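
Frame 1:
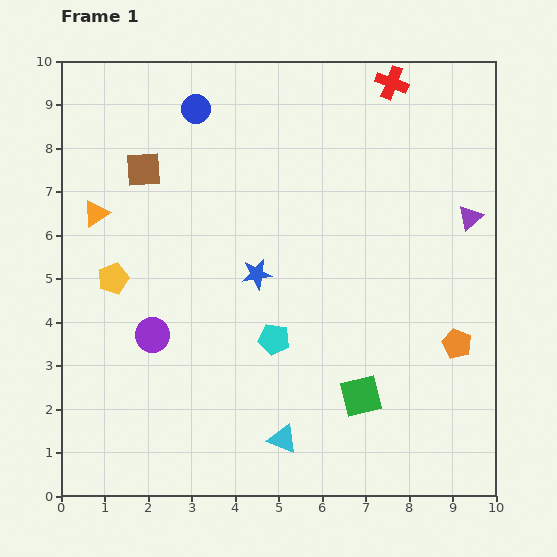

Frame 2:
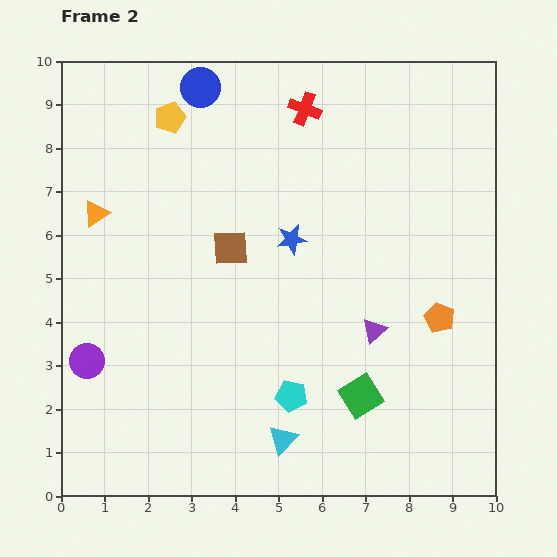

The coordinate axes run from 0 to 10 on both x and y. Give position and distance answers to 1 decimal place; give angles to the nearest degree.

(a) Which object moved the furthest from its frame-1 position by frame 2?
the yellow pentagon

(moved 3.9; next 3.4)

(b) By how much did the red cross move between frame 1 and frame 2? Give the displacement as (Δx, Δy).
(-2.0, -0.6)

The red cross was at (7.6, 9.5) in frame 1 and (5.6, 8.9) in frame 2.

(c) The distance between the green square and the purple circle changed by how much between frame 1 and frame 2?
+1.4

Distance in frame 1: 5.0. Distance in frame 2: 6.4.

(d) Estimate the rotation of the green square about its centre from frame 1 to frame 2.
19° counter-clockwise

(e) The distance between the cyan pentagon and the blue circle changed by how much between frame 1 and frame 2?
+1.8

Distance in frame 1: 5.6. Distance in frame 2: 7.4.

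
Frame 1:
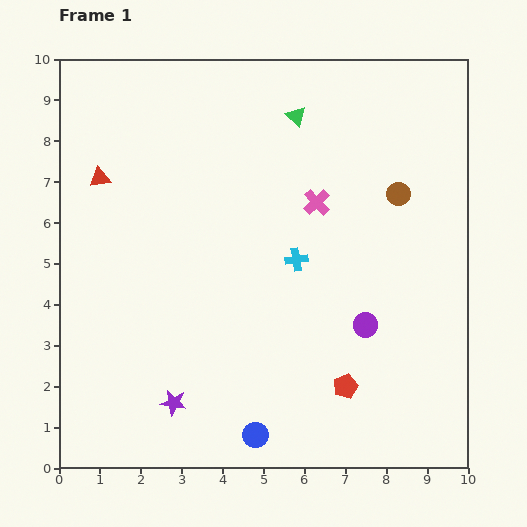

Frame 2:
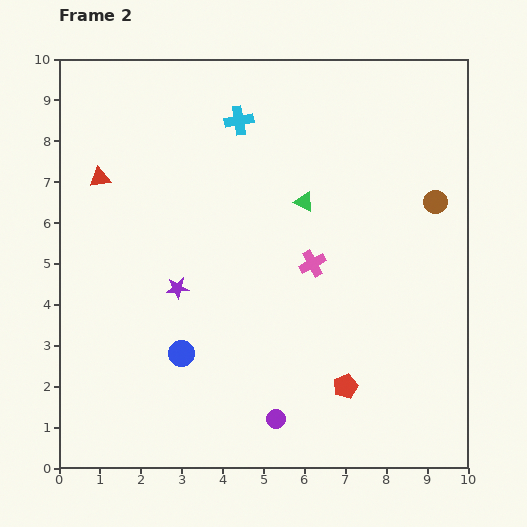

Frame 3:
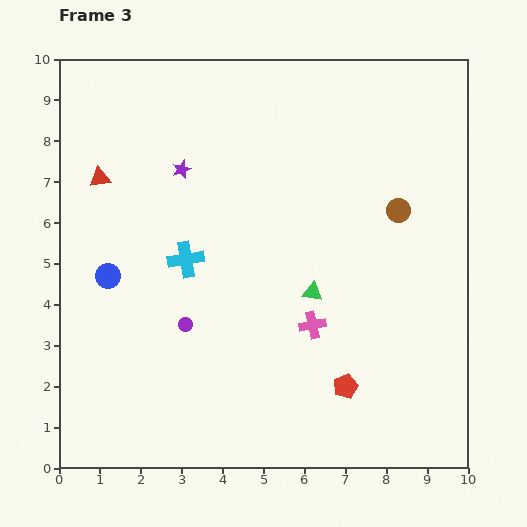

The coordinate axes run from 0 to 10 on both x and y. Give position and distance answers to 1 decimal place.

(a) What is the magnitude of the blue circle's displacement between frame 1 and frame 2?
2.7

The blue circle moved from (4.8, 0.8) to (3.0, 2.8), a distance of √(1.8² + 2.0²) ≈ 2.7.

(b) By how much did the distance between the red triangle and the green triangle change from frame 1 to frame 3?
+0.9

Distance in frame 1: 5.0. Distance in frame 3: 5.9.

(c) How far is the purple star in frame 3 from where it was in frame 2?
2.9

The purple star moved from (2.9, 4.4) to (3.0, 7.3), a distance of √(0.1² + 2.9²) ≈ 2.9.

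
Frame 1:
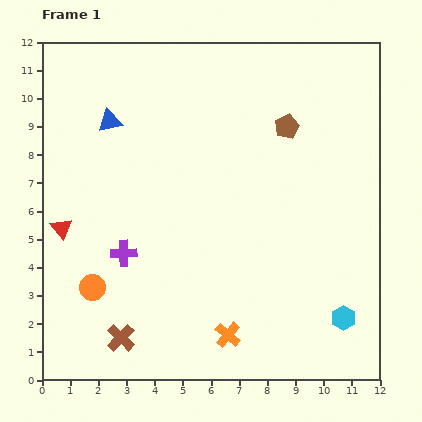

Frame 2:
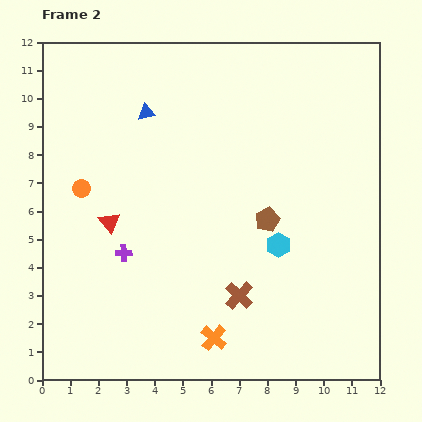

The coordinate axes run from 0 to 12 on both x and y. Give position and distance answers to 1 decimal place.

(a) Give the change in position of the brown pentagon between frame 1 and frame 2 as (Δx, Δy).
(-0.7, -3.3)

The brown pentagon was at (8.7, 9.0) in frame 1 and (8.0, 5.7) in frame 2.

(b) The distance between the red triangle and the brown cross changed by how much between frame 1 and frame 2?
+0.9

Distance in frame 1: 4.4. Distance in frame 2: 5.3.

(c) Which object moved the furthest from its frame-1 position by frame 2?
the brown cross

(moved 4.5; next 3.5)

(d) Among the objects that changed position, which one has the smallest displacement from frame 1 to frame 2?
the orange cross

(moved 0.5)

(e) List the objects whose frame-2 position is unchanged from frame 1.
the purple cross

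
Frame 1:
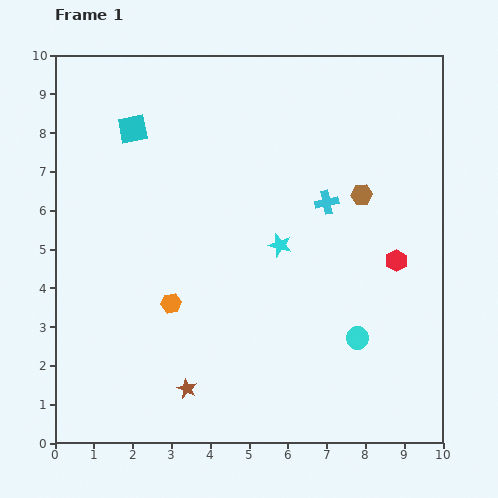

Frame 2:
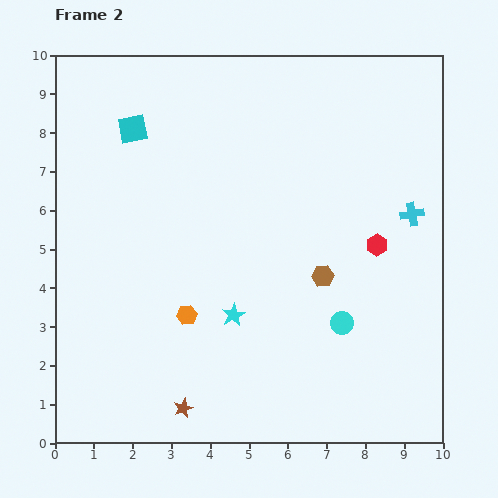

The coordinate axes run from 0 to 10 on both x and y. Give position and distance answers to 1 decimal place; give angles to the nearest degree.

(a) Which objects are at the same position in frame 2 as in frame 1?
the cyan square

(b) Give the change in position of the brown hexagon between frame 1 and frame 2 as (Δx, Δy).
(-1.0, -2.1)

The brown hexagon was at (7.9, 6.4) in frame 1 and (6.9, 4.3) in frame 2.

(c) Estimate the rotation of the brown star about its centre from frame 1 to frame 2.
24° clockwise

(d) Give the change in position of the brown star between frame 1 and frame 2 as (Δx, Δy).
(-0.1, -0.5)

The brown star was at (3.4, 1.4) in frame 1 and (3.3, 0.9) in frame 2.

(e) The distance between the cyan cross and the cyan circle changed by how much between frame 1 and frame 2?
-0.3

Distance in frame 1: 3.6. Distance in frame 2: 3.3.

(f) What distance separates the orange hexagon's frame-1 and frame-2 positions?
0.5

The orange hexagon moved from (3.0, 3.6) to (3.4, 3.3), a distance of √(0.4² + 0.3²) ≈ 0.5.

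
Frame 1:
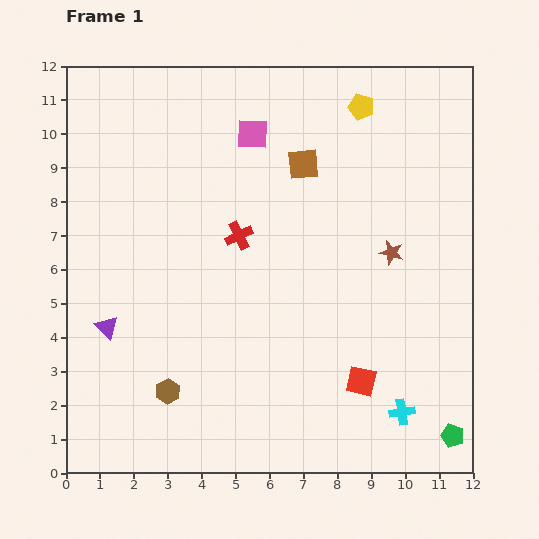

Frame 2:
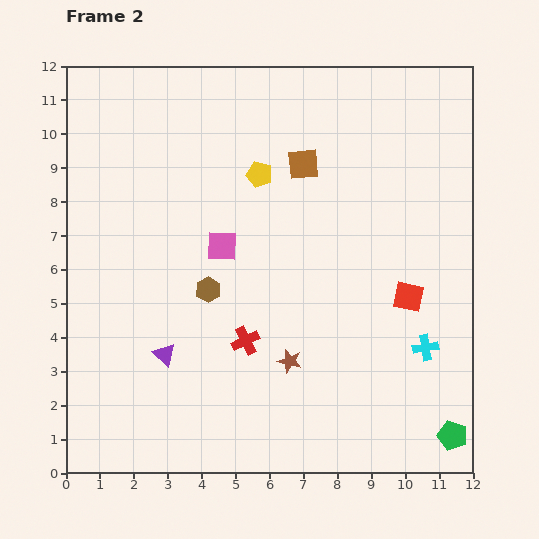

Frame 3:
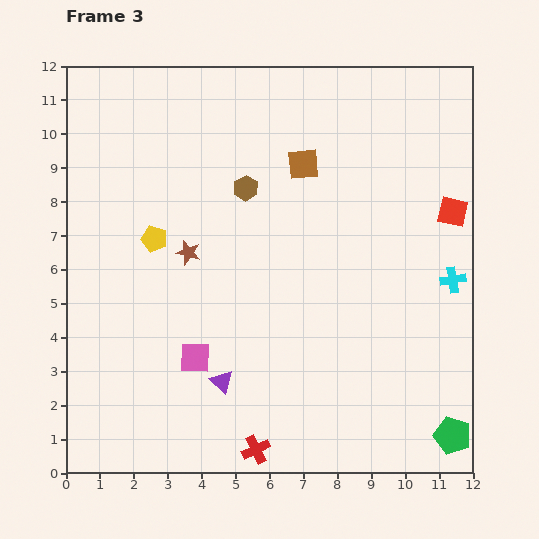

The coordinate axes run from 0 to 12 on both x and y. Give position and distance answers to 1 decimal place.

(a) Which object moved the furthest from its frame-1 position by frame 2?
the brown star

(moved 4.4; next 3.6)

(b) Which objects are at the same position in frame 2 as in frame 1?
the brown square, the green pentagon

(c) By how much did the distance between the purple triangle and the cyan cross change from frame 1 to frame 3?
-1.7

Distance in frame 1: 9.1. Distance in frame 3: 7.4.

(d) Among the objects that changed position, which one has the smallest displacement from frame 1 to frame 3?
the purple triangle

(moved 3.8)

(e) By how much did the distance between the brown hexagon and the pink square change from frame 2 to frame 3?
+3.8

Distance in frame 2: 1.4. Distance in frame 3: 5.2.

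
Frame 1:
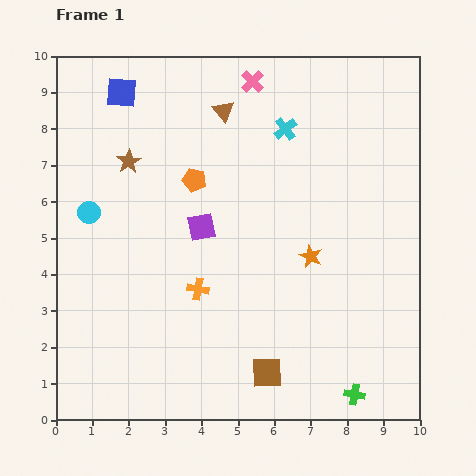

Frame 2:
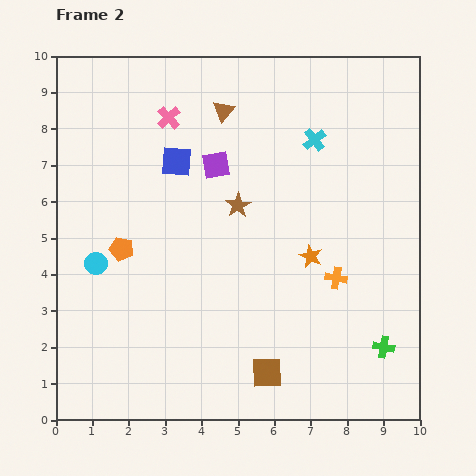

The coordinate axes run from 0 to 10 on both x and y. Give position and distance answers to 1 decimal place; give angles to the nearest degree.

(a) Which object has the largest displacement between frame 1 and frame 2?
the orange cross

(moved 3.8; next 3.2)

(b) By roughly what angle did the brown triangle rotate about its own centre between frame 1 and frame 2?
19° clockwise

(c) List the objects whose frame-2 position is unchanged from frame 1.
the brown square, the brown triangle, the orange star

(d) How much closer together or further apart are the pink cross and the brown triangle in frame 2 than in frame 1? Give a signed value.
+0.4

Distance in frame 1: 1.1. Distance in frame 2: 1.5.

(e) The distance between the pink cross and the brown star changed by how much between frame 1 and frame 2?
-0.9

Distance in frame 1: 4.0. Distance in frame 2: 3.1.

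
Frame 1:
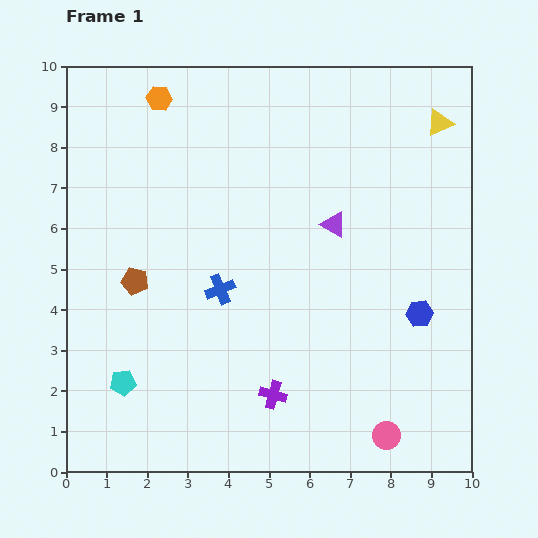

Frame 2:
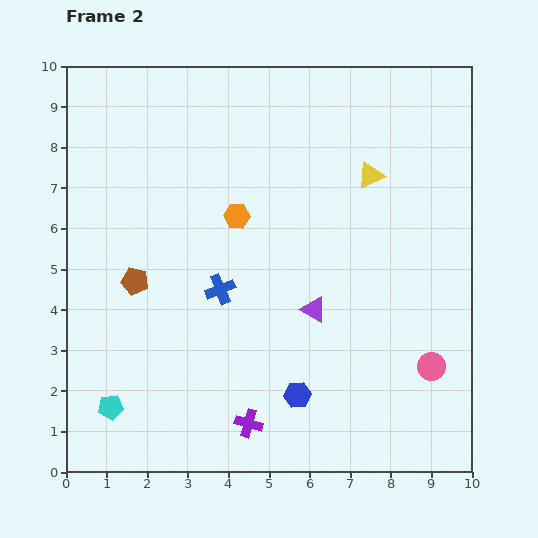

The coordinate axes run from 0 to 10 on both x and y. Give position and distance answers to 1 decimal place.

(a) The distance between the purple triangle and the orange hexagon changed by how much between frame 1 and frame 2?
-2.3

Distance in frame 1: 5.3. Distance in frame 2: 3.0.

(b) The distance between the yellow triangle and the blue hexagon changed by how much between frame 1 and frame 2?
+1.0

Distance in frame 1: 4.7. Distance in frame 2: 5.7.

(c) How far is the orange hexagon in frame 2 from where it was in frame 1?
3.5

The orange hexagon moved from (2.3, 9.2) to (4.2, 6.3), a distance of √(1.9² + 2.9²) ≈ 3.5.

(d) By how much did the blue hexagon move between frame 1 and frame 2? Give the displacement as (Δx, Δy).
(-3.0, -2.0)

The blue hexagon was at (8.7, 3.9) in frame 1 and (5.7, 1.9) in frame 2.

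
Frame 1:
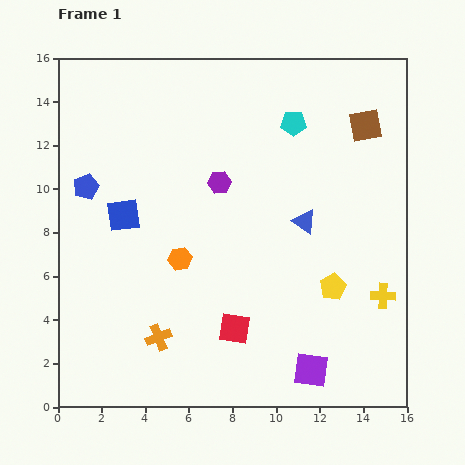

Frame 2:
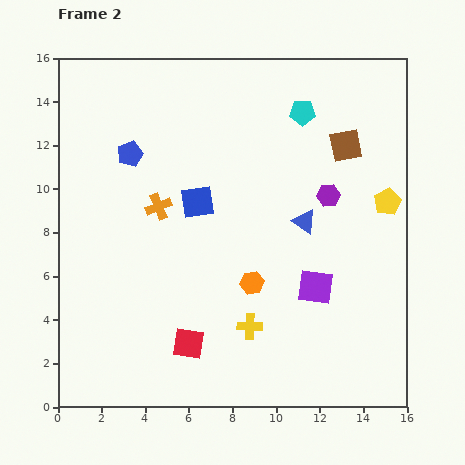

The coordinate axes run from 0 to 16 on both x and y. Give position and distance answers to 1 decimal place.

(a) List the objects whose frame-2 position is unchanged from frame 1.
the blue triangle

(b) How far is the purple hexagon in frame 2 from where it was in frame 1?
5.0

The purple hexagon moved from (7.4, 10.3) to (12.4, 9.7), a distance of √(5.0² + 0.6²) ≈ 5.0.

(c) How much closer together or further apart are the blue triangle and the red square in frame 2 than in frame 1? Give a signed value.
+1.8

Distance in frame 1: 5.9. Distance in frame 2: 7.7.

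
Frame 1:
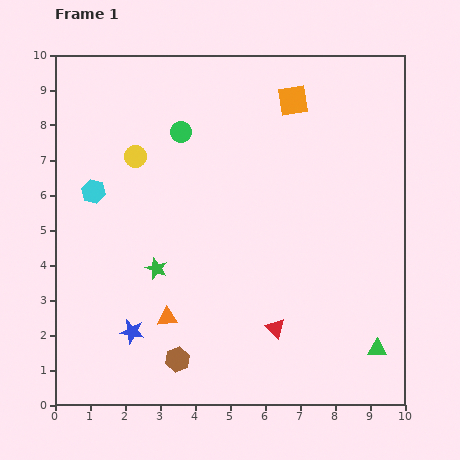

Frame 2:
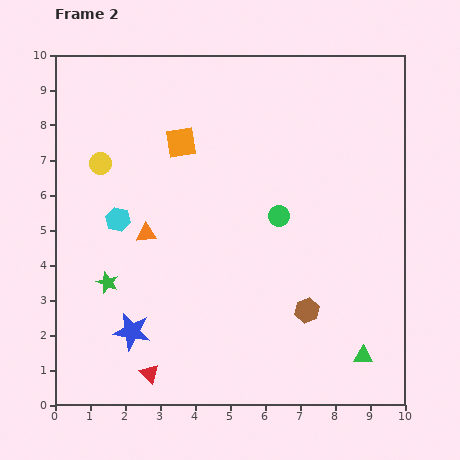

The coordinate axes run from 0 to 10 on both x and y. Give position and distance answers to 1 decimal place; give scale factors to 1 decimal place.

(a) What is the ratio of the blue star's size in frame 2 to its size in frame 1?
1.6×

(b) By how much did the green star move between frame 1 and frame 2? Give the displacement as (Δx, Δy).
(-1.4, -0.4)

The green star was at (2.9, 3.9) in frame 1 and (1.5, 3.5) in frame 2.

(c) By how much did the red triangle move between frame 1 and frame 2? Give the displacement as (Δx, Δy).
(-3.6, -1.3)

The red triangle was at (6.3, 2.2) in frame 1 and (2.7, 0.9) in frame 2.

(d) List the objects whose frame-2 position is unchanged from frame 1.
the blue star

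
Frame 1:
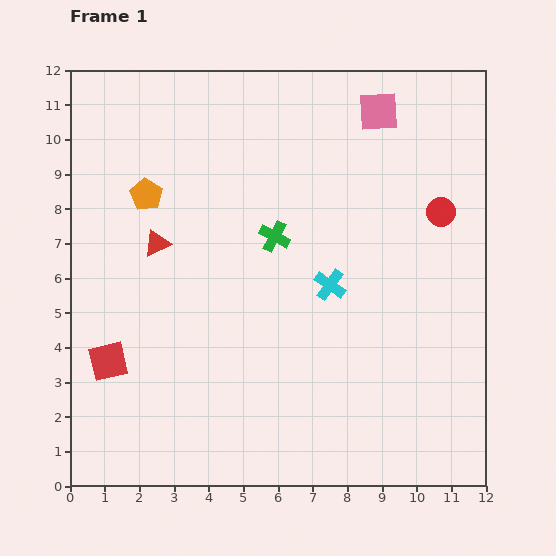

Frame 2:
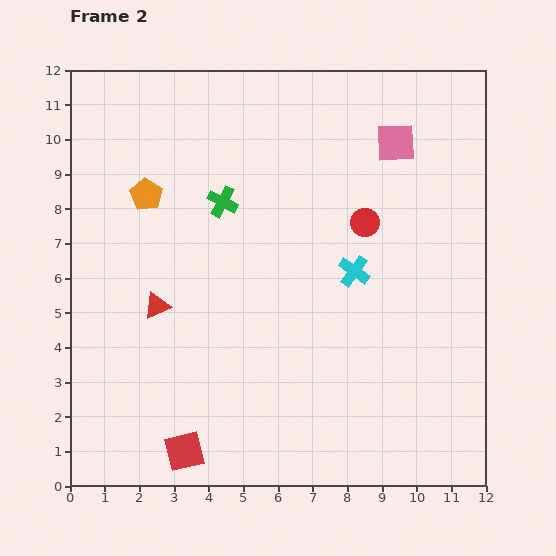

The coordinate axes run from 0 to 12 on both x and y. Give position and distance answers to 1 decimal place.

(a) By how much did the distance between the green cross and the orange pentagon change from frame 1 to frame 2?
-1.7

Distance in frame 1: 3.9. Distance in frame 2: 2.2.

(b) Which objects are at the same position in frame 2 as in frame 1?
the orange pentagon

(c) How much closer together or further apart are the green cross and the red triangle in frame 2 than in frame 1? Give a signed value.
+0.2

Distance in frame 1: 3.4. Distance in frame 2: 3.6.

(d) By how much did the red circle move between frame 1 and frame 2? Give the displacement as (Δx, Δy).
(-2.2, -0.3)

The red circle was at (10.7, 7.9) in frame 1 and (8.5, 7.6) in frame 2.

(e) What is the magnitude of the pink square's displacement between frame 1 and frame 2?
1.0

The pink square moved from (8.9, 10.8) to (9.4, 9.9), a distance of √(0.5² + 0.9²) ≈ 1.0.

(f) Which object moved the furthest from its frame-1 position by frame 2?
the red square

(moved 3.4; next 2.2)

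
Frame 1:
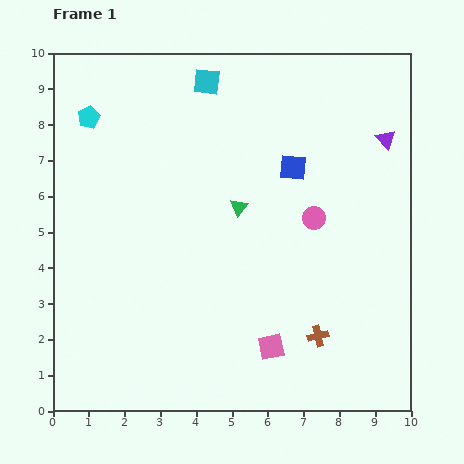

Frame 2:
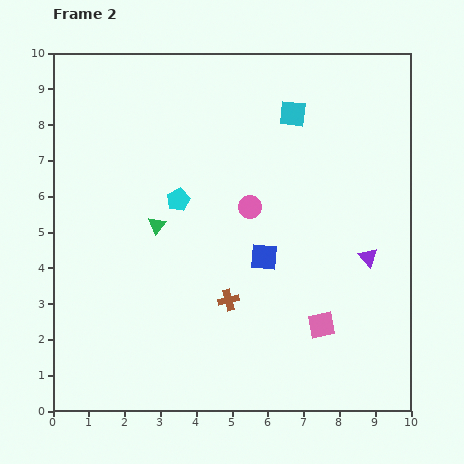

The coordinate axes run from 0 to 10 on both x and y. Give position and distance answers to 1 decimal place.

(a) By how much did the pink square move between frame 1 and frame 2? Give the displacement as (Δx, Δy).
(1.4, 0.6)

The pink square was at (6.1, 1.8) in frame 1 and (7.5, 2.4) in frame 2.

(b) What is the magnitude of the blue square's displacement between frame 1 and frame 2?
2.6

The blue square moved from (6.7, 6.8) to (5.9, 4.3), a distance of √(0.8² + 2.5²) ≈ 2.6.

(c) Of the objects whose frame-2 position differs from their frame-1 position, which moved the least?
the pink square

(moved 1.5)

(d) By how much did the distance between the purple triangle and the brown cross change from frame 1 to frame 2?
-1.7

Distance in frame 1: 5.8. Distance in frame 2: 4.1.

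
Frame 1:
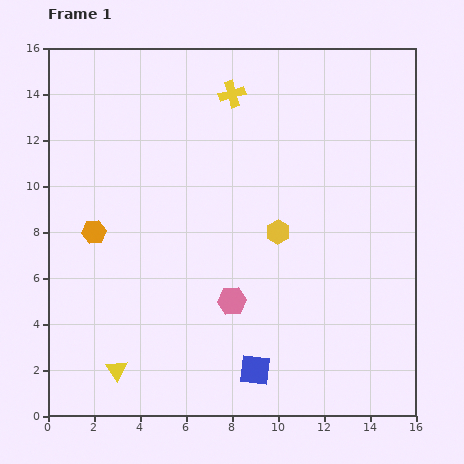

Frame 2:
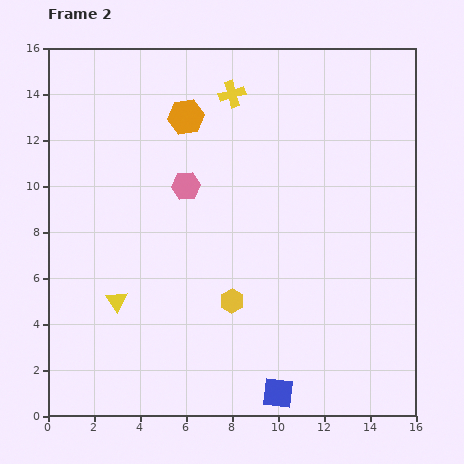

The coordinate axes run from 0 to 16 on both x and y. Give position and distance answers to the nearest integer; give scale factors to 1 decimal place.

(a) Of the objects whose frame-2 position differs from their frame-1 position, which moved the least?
the blue square

(moved 1)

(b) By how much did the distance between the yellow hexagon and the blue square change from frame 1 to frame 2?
-2

Distance in frame 1: 6. Distance in frame 2: 4.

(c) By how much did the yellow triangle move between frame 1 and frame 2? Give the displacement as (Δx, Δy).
(0, 3)

The yellow triangle was at (3, 2) in frame 1 and (3, 5) in frame 2.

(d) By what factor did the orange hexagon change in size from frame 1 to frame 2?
1.5×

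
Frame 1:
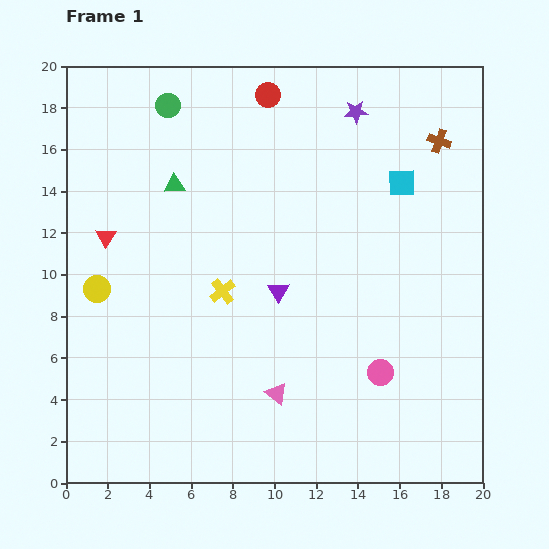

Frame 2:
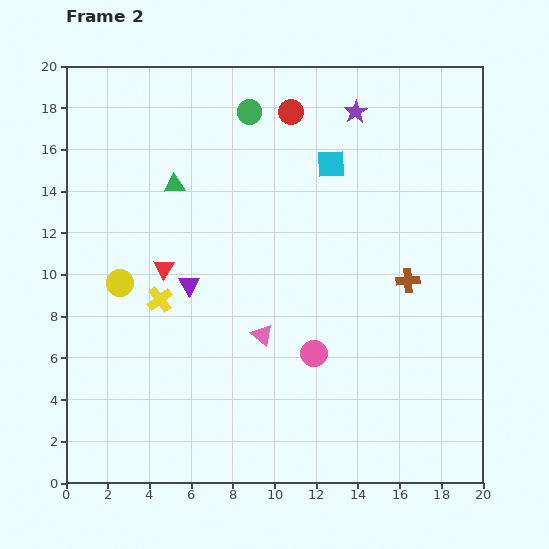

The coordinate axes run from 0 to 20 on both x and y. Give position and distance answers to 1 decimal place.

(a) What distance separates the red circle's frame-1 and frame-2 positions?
1.4

The red circle moved from (9.7, 18.6) to (10.8, 17.8), a distance of √(1.1² + 0.8²) ≈ 1.4.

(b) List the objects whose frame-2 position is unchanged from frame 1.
the purple star, the green triangle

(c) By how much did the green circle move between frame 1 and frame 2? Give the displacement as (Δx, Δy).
(3.9, -0.3)

The green circle was at (4.9, 18.1) in frame 1 and (8.8, 17.8) in frame 2.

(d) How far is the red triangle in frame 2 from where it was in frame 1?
3.2

The red triangle moved from (1.9, 11.8) to (4.7, 10.3), a distance of √(2.8² + 1.5²) ≈ 3.2.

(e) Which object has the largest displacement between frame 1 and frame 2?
the brown cross

(moved 6.9; next 4.3)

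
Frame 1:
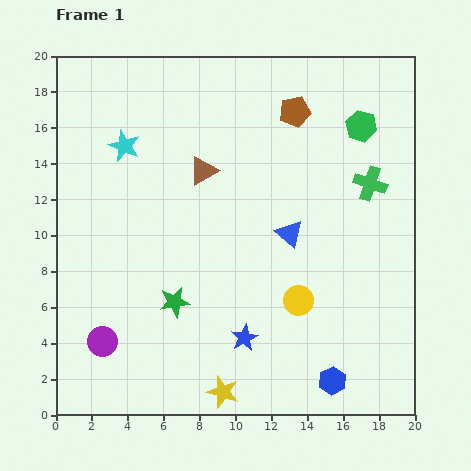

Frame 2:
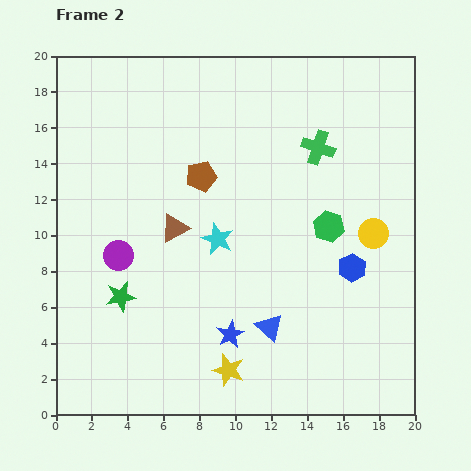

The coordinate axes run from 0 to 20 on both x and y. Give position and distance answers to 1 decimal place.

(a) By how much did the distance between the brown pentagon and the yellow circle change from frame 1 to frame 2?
-0.4

Distance in frame 1: 10.5. Distance in frame 2: 10.1.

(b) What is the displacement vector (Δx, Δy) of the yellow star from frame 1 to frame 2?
(0.3, 1.2)

The yellow star was at (9.3, 1.3) in frame 1 and (9.6, 2.5) in frame 2.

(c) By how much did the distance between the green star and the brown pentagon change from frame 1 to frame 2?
-4.4

Distance in frame 1: 12.5. Distance in frame 2: 8.1.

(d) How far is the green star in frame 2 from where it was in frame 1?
3.0

The green star moved from (6.6, 6.3) to (3.6, 6.6), a distance of √(3.0² + 0.3²) ≈ 3.0.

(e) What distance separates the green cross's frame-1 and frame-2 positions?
3.5

The green cross moved from (17.5, 12.9) to (14.6, 14.9), a distance of √(2.9² + 2.0²) ≈ 3.5.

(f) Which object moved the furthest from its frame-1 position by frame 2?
the cyan star

(moved 7.4; next 6.4)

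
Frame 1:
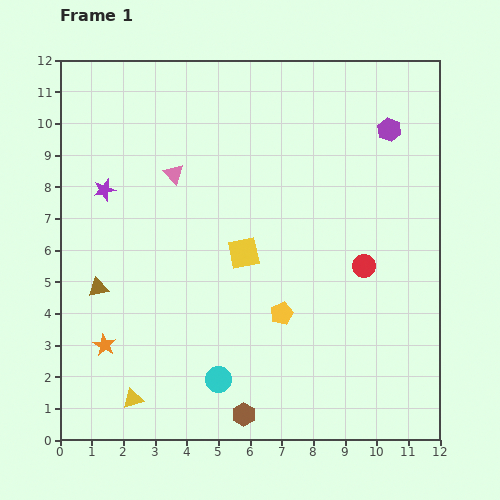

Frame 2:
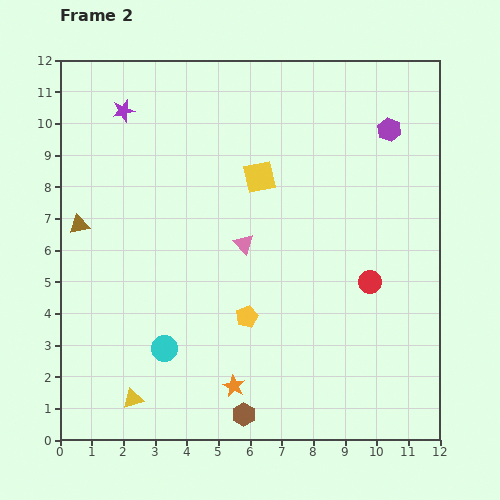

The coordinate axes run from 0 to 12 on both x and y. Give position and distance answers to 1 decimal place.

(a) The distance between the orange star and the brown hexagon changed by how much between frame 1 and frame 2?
-4.0

Distance in frame 1: 4.9. Distance in frame 2: 0.9.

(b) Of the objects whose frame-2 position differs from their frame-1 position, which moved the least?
the red circle

(moved 0.5)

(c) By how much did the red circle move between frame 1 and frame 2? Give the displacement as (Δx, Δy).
(0.2, -0.5)

The red circle was at (9.6, 5.5) in frame 1 and (9.8, 5.0) in frame 2.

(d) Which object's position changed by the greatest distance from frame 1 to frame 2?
the orange star

(moved 4.3; next 3.1)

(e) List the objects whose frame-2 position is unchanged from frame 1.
the yellow triangle, the purple hexagon, the brown hexagon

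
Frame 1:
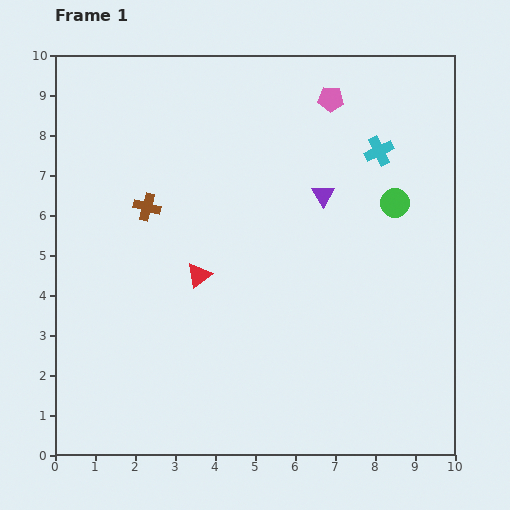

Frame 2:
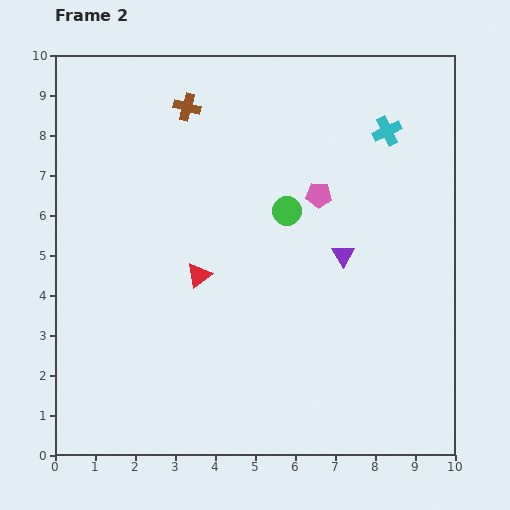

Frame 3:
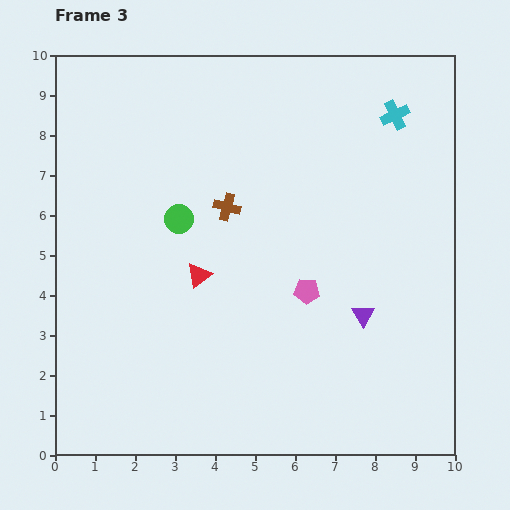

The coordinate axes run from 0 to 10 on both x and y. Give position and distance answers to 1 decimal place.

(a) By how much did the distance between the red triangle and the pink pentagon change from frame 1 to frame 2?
-1.9

Distance in frame 1: 5.5. Distance in frame 2: 3.6.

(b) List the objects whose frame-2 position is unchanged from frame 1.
the red triangle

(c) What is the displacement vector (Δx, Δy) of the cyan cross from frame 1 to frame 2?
(0.2, 0.5)

The cyan cross was at (8.1, 7.6) in frame 1 and (8.3, 8.1) in frame 2.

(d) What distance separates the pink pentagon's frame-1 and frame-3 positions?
4.8

The pink pentagon moved from (6.9, 8.9) to (6.3, 4.1), a distance of √(0.6² + 4.8²) ≈ 4.8.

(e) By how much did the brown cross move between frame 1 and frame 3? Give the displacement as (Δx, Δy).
(2.0, 0.0)

The brown cross was at (2.3, 6.2) in frame 1 and (4.3, 6.2) in frame 3.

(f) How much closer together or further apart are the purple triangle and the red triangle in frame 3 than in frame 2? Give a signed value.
+0.6

Distance in frame 2: 3.6. Distance in frame 3: 4.2.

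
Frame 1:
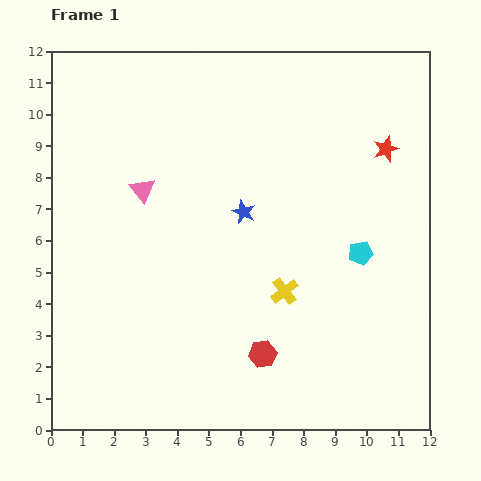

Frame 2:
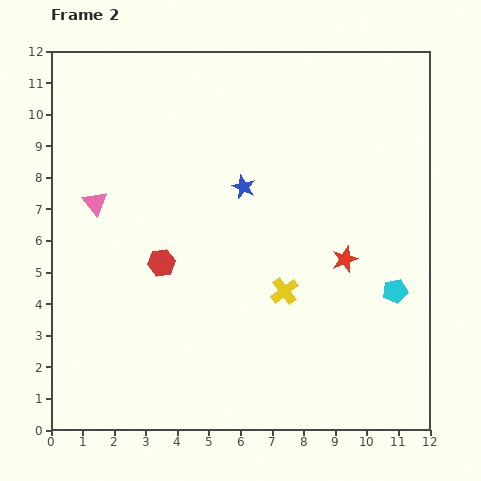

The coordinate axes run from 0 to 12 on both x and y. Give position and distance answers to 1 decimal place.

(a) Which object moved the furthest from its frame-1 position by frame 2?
the red hexagon

(moved 4.3; next 3.7)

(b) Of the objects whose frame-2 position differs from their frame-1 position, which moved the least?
the blue star

(moved 0.8)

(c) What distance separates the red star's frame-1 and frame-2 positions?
3.7

The red star moved from (10.6, 8.9) to (9.3, 5.4), a distance of √(1.3² + 3.5²) ≈ 3.7.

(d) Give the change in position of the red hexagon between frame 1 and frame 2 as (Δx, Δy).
(-3.2, 2.9)

The red hexagon was at (6.7, 2.4) in frame 1 and (3.5, 5.3) in frame 2.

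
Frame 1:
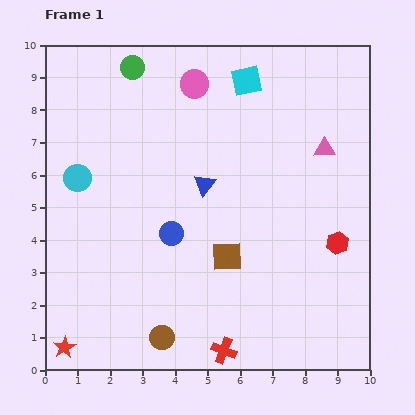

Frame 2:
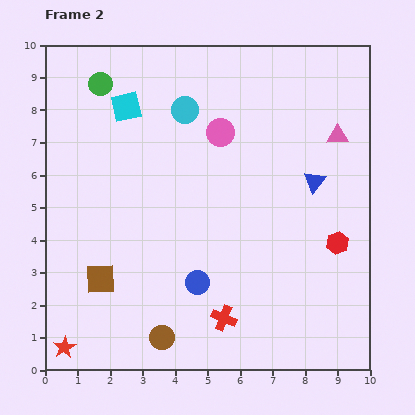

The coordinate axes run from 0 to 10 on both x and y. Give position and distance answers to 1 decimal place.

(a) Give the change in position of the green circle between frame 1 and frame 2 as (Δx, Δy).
(-1.0, -0.5)

The green circle was at (2.7, 9.3) in frame 1 and (1.7, 8.8) in frame 2.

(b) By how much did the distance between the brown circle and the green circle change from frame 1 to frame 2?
-0.3

Distance in frame 1: 8.3. Distance in frame 2: 8.0.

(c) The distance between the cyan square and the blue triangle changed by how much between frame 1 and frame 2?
+2.7

Distance in frame 1: 3.5. Distance in frame 2: 6.2.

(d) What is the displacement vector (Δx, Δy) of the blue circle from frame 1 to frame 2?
(0.8, -1.5)

The blue circle was at (3.9, 4.2) in frame 1 and (4.7, 2.7) in frame 2.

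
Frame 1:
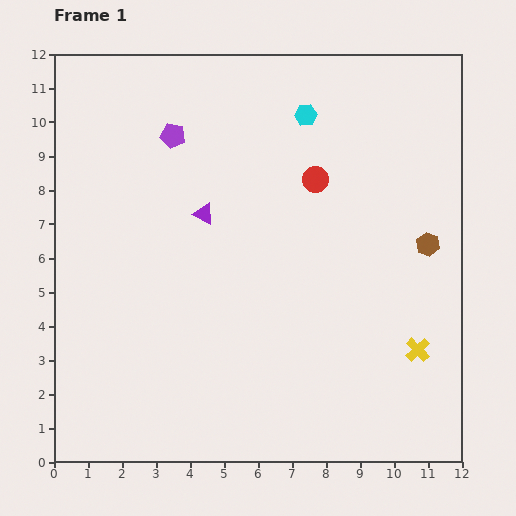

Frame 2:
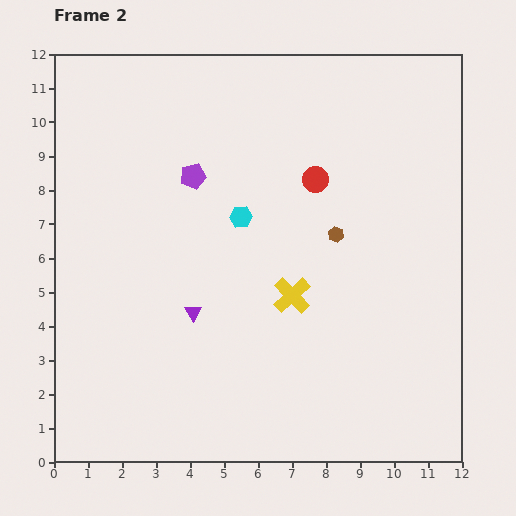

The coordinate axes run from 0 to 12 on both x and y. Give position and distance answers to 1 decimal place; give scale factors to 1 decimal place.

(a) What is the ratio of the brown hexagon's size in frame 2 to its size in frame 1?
0.7×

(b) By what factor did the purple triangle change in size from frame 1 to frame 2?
0.8×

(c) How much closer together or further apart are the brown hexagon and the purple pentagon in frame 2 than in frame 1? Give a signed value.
-3.7

Distance in frame 1: 8.2. Distance in frame 2: 4.5.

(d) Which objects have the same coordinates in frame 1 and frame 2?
the red circle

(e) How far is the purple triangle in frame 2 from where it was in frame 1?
2.9

The purple triangle moved from (4.4, 7.3) to (4.1, 4.4), a distance of √(0.3² + 2.9²) ≈ 2.9.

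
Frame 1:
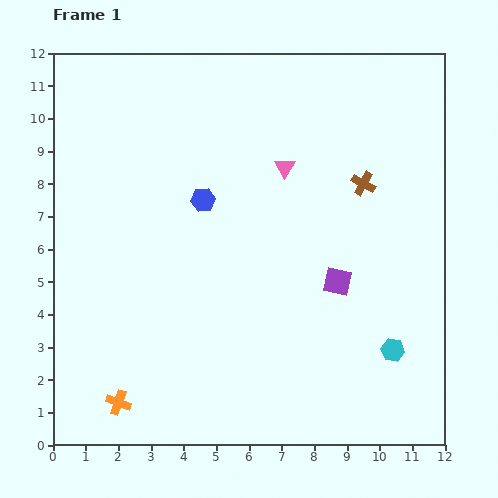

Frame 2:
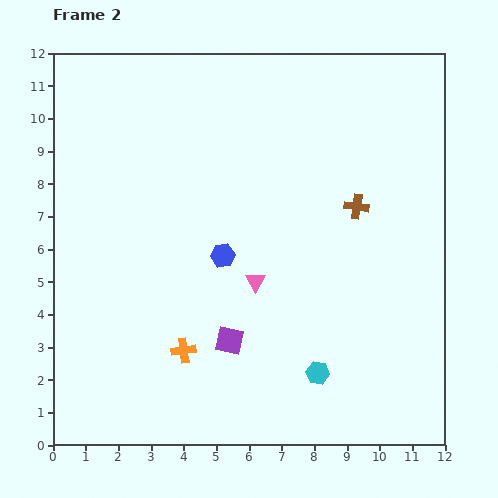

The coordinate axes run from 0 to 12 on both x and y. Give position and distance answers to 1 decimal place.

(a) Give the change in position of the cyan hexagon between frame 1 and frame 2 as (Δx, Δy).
(-2.3, -0.7)

The cyan hexagon was at (10.4, 2.9) in frame 1 and (8.1, 2.2) in frame 2.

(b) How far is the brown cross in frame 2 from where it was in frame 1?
0.7

The brown cross moved from (9.5, 8.0) to (9.3, 7.3), a distance of √(0.2² + 0.7²) ≈ 0.7.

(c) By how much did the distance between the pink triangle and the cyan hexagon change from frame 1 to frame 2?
-3.1

Distance in frame 1: 6.5. Distance in frame 2: 3.4.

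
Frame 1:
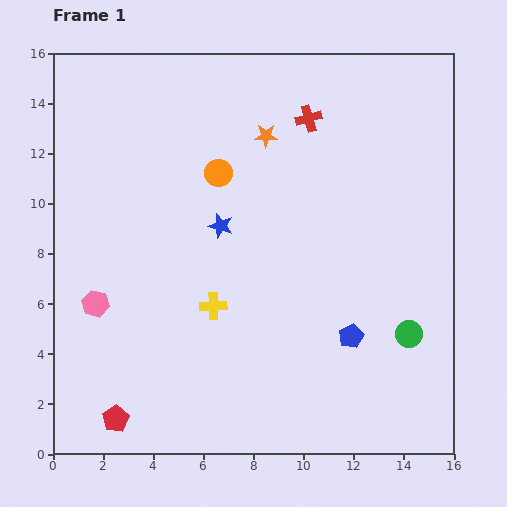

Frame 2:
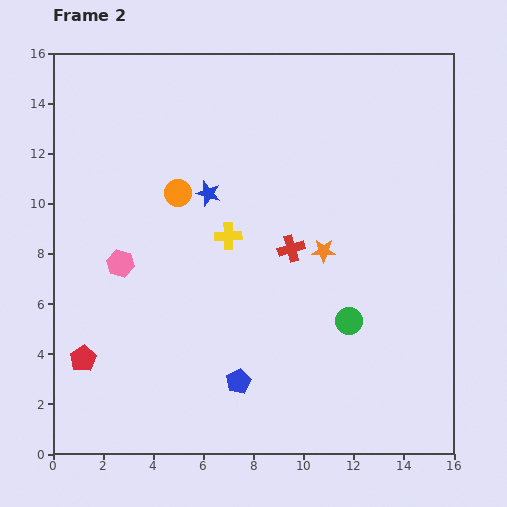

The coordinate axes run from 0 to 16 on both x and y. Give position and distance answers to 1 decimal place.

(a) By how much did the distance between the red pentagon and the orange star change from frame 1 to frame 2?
-2.3

Distance in frame 1: 12.8. Distance in frame 2: 10.5.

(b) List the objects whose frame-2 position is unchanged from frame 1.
none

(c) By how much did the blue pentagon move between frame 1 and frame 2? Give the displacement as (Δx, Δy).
(-4.5, -1.8)

The blue pentagon was at (11.9, 4.7) in frame 1 and (7.4, 2.9) in frame 2.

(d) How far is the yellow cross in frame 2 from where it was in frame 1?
2.9

The yellow cross moved from (6.4, 5.9) to (7.0, 8.7), a distance of √(0.6² + 2.8²) ≈ 2.9.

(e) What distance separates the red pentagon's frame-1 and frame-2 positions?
2.7

The red pentagon moved from (2.5, 1.4) to (1.2, 3.8), a distance of √(1.3² + 2.4²) ≈ 2.7.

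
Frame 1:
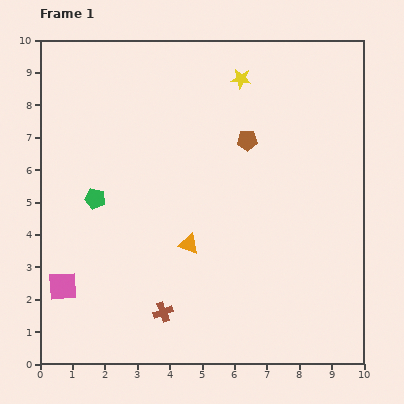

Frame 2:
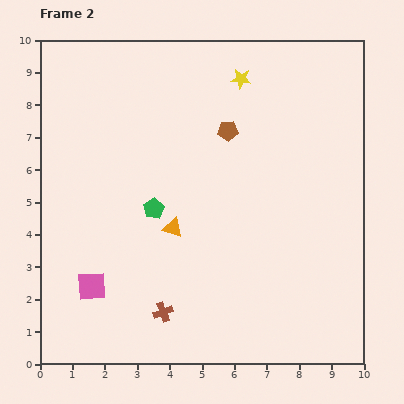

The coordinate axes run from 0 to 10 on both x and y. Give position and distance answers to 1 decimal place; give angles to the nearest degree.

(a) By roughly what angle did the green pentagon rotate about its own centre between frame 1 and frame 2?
29° clockwise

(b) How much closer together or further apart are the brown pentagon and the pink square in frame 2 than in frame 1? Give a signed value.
-0.9

Distance in frame 1: 7.3. Distance in frame 2: 6.4.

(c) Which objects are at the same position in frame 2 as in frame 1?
the brown cross, the yellow star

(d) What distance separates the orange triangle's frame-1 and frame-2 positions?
0.7

The orange triangle moved from (4.6, 3.7) to (4.1, 4.2), a distance of √(0.5² + 0.5²) ≈ 0.7.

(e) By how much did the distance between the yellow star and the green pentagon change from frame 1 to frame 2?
-1.0

Distance in frame 1: 5.8. Distance in frame 2: 4.8.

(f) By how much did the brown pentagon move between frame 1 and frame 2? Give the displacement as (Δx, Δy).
(-0.6, 0.3)

The brown pentagon was at (6.4, 6.9) in frame 1 and (5.8, 7.2) in frame 2.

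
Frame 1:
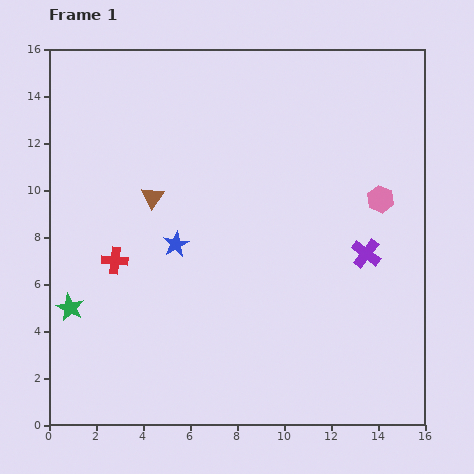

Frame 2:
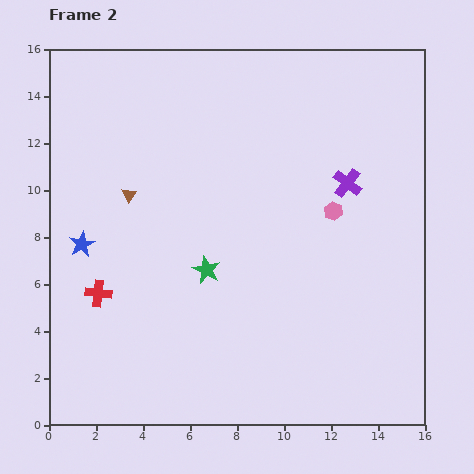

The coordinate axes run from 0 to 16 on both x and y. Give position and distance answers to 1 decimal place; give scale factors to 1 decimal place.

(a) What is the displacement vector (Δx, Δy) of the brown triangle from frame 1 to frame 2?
(-1.0, 0.1)

The brown triangle was at (4.4, 9.7) in frame 1 and (3.4, 9.8) in frame 2.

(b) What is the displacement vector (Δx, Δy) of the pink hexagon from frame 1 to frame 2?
(-2.0, -0.5)

The pink hexagon was at (14.1, 9.6) in frame 1 and (12.1, 9.1) in frame 2.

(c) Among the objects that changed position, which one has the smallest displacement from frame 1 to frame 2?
the brown triangle

(moved 1.0)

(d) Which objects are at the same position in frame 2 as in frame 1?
none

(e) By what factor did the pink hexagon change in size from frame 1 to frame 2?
0.7×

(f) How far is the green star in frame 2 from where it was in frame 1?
6.0

The green star moved from (0.9, 5.0) to (6.7, 6.6), a distance of √(5.8² + 1.6²) ≈ 6.0.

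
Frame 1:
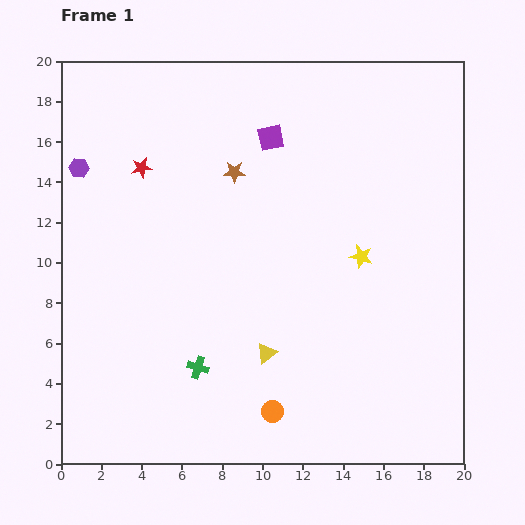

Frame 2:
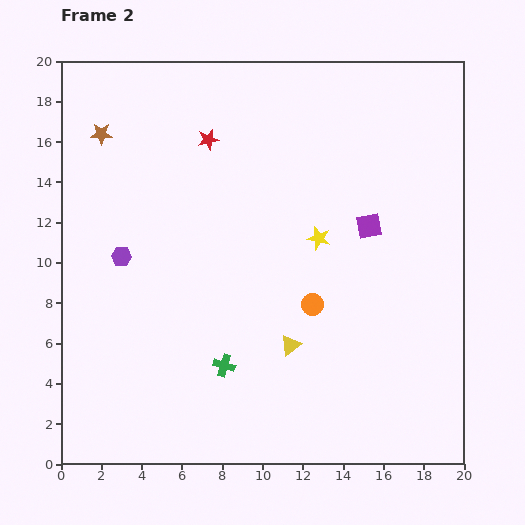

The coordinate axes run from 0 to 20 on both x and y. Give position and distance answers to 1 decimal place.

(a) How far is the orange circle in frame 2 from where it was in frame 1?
5.7

The orange circle moved from (10.5, 2.6) to (12.5, 7.9), a distance of √(2.0² + 5.3²) ≈ 5.7.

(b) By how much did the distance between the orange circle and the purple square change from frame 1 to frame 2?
-8.8

Distance in frame 1: 13.6. Distance in frame 2: 4.8.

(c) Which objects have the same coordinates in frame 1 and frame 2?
none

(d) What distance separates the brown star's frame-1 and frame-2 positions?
6.9

The brown star moved from (8.6, 14.5) to (2.0, 16.4), a distance of √(6.6² + 1.9²) ≈ 6.9.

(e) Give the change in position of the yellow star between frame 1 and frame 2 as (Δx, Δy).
(-2.1, 0.9)

The yellow star was at (14.9, 10.3) in frame 1 and (12.8, 11.2) in frame 2.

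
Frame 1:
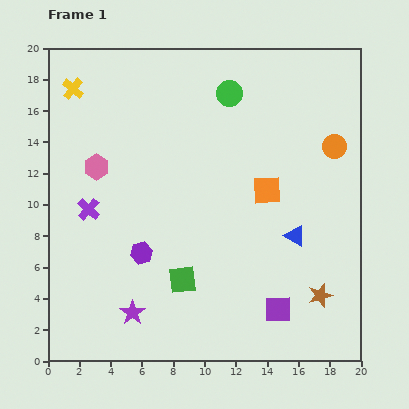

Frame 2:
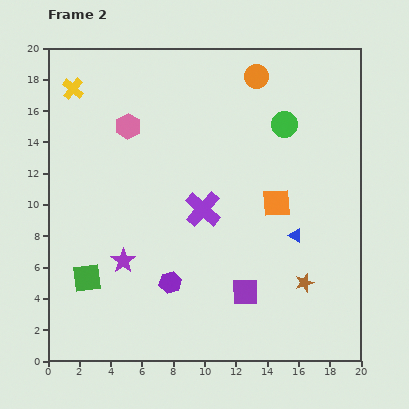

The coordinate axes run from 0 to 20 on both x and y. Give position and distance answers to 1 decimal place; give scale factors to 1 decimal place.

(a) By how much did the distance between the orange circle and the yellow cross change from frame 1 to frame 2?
-5.4

Distance in frame 1: 17.1. Distance in frame 2: 11.7.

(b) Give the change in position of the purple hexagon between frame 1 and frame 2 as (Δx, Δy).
(1.8, -1.9)

The purple hexagon was at (6.0, 6.9) in frame 1 and (7.8, 5.0) in frame 2.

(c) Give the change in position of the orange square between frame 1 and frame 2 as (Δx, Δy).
(0.6, -0.8)

The orange square was at (14.0, 10.9) in frame 1 and (14.6, 10.1) in frame 2.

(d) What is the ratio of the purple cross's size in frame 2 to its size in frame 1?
1.6×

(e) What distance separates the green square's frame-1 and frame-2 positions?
6.1

The green square moved from (8.6, 5.2) to (2.5, 5.3), a distance of √(6.1² + 0.1²) ≈ 6.1.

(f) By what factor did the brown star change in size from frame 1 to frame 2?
0.8×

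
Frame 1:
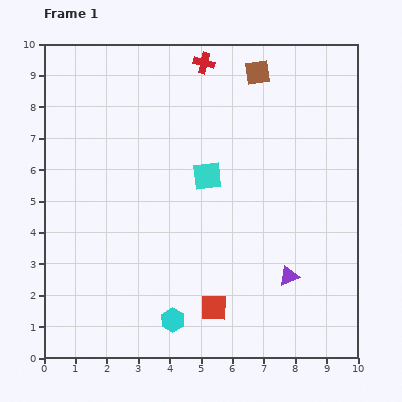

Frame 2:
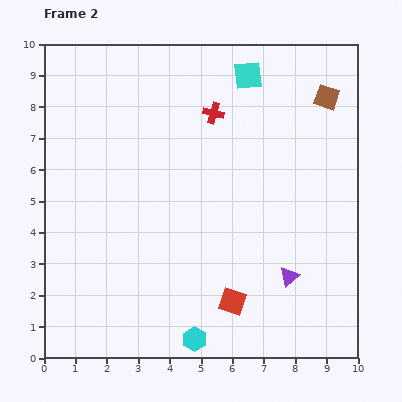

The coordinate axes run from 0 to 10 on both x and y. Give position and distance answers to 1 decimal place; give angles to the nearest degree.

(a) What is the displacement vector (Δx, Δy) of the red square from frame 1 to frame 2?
(0.6, 0.2)

The red square was at (5.4, 1.6) in frame 1 and (6.0, 1.8) in frame 2.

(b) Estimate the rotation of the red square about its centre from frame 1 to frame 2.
16° clockwise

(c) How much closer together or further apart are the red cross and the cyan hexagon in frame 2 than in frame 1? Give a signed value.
-1.1

Distance in frame 1: 8.3. Distance in frame 2: 7.2.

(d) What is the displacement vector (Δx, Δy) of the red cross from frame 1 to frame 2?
(0.3, -1.6)

The red cross was at (5.1, 9.4) in frame 1 and (5.4, 7.8) in frame 2.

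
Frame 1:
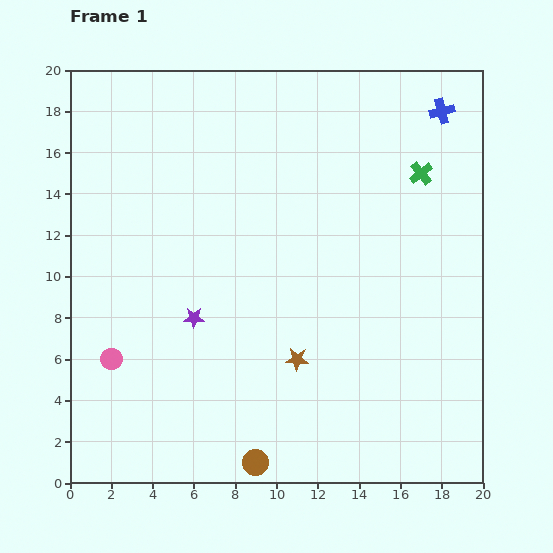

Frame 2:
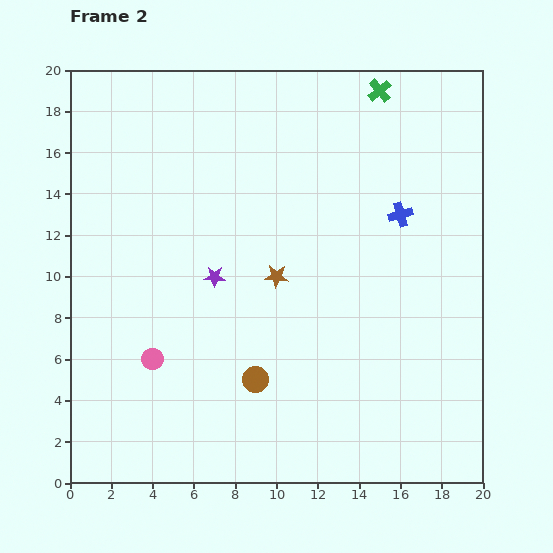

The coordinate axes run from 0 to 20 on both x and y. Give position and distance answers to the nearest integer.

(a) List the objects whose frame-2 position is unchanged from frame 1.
none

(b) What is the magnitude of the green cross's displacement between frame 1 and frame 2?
4

The green cross moved from (17, 15) to (15, 19), a distance of √(2² + 4²) ≈ 4.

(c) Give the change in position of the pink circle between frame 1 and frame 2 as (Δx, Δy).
(2, 0)

The pink circle was at (2, 6) in frame 1 and (4, 6) in frame 2.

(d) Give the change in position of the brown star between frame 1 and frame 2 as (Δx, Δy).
(-1, 4)

The brown star was at (11, 6) in frame 1 and (10, 10) in frame 2.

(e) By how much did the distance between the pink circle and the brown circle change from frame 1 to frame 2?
-4

Distance in frame 1: 9. Distance in frame 2: 5.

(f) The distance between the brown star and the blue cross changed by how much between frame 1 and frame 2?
-7

Distance in frame 1: 14. Distance in frame 2: 7.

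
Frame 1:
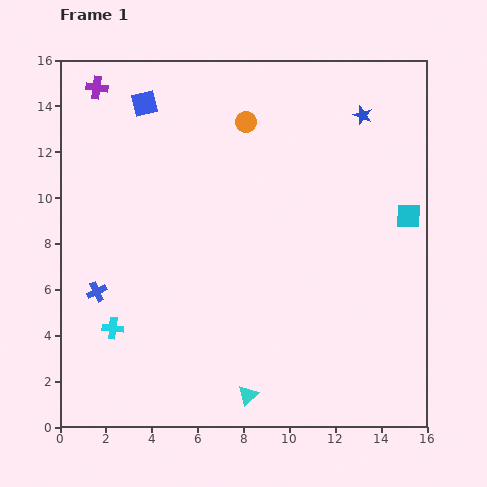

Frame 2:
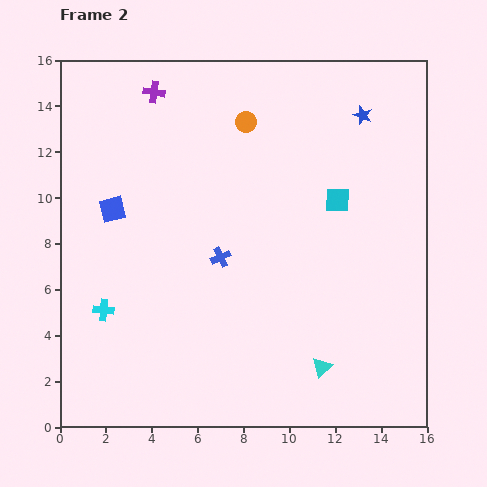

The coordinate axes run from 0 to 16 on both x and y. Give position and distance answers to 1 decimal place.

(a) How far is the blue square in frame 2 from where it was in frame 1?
4.8

The blue square moved from (3.7, 14.1) to (2.3, 9.5), a distance of √(1.4² + 4.6²) ≈ 4.8.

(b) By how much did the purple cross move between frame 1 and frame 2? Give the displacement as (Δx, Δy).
(2.5, -0.2)

The purple cross was at (1.6, 14.8) in frame 1 and (4.1, 14.6) in frame 2.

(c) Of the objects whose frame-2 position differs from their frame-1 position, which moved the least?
the cyan cross

(moved 0.9)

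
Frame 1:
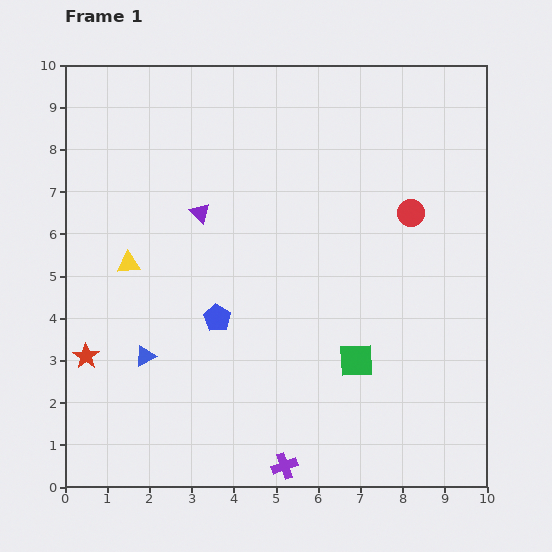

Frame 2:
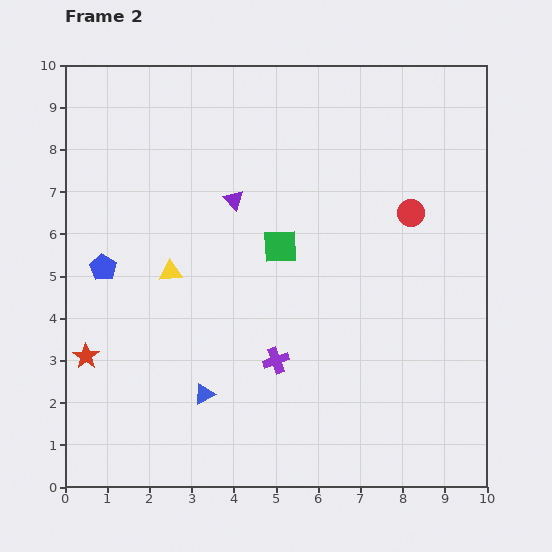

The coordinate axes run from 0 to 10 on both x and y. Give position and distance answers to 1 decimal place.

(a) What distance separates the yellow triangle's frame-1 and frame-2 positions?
1.0

The yellow triangle moved from (1.5, 5.3) to (2.5, 5.1), a distance of √(1.0² + 0.2²) ≈ 1.0.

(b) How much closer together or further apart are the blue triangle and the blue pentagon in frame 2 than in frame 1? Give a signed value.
+1.9

Distance in frame 1: 1.9. Distance in frame 2: 3.8.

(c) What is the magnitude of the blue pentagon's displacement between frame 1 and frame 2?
3.0

The blue pentagon moved from (3.6, 4.0) to (0.9, 5.2), a distance of √(2.7² + 1.2²) ≈ 3.0.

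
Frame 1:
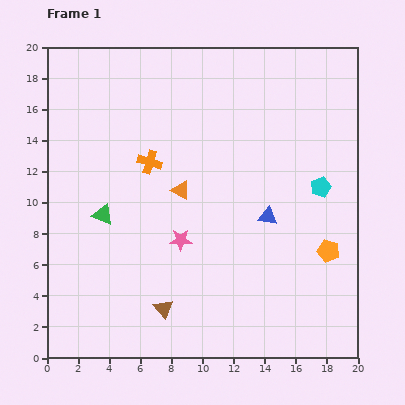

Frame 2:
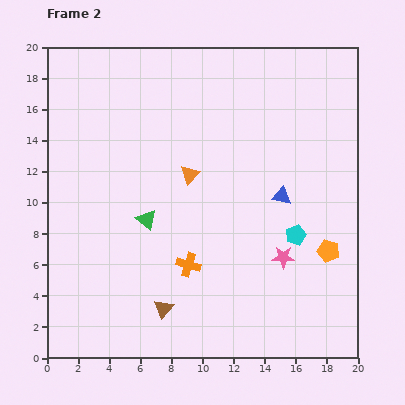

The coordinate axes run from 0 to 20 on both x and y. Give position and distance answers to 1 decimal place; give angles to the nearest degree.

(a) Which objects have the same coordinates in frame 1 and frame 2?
the orange pentagon, the brown triangle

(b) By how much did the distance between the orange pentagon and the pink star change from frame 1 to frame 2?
-6.6

Distance in frame 1: 9.5. Distance in frame 2: 2.9.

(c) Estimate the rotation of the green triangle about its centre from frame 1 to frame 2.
16° clockwise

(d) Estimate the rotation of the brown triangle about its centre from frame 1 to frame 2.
17° clockwise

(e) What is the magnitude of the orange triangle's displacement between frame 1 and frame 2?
1.2

The orange triangle moved from (8.6, 10.8) to (9.2, 11.8), a distance of √(0.6² + 1.0²) ≈ 1.2.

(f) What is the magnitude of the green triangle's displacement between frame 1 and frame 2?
2.8

The green triangle moved from (3.6, 9.2) to (6.4, 8.9), a distance of √(2.8² + 0.3²) ≈ 2.8.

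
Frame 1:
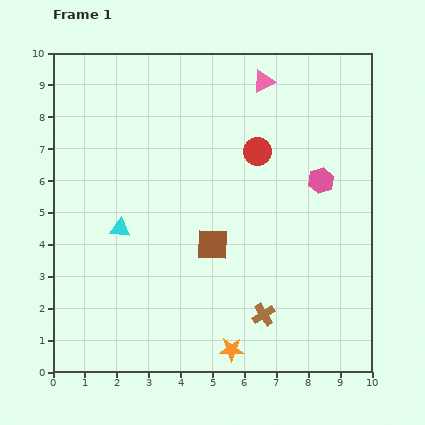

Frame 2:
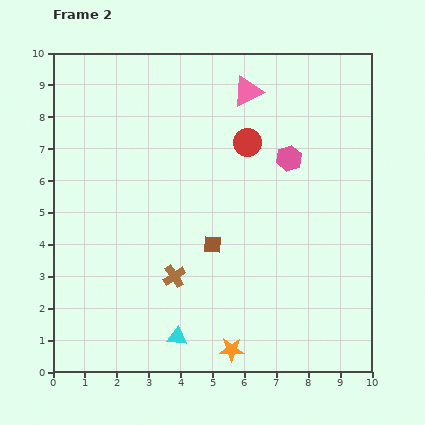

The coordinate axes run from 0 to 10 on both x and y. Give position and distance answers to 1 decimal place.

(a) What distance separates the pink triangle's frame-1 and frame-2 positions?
0.6

The pink triangle moved from (6.6, 9.1) to (6.1, 8.8), a distance of √(0.5² + 0.3²) ≈ 0.6.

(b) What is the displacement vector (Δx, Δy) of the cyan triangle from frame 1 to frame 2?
(1.8, -3.4)

The cyan triangle was at (2.1, 4.5) in frame 1 and (3.9, 1.1) in frame 2.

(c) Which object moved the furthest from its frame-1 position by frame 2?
the cyan triangle

(moved 3.8; next 3.0)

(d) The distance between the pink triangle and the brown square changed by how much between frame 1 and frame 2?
-0.4

Distance in frame 1: 5.3. Distance in frame 2: 4.9.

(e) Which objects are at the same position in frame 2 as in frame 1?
the orange star, the brown square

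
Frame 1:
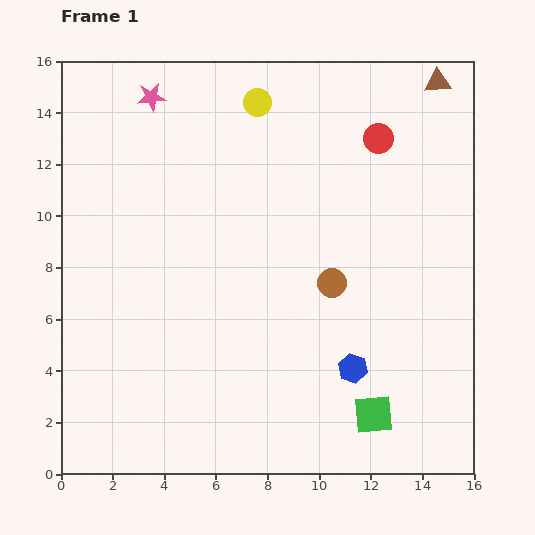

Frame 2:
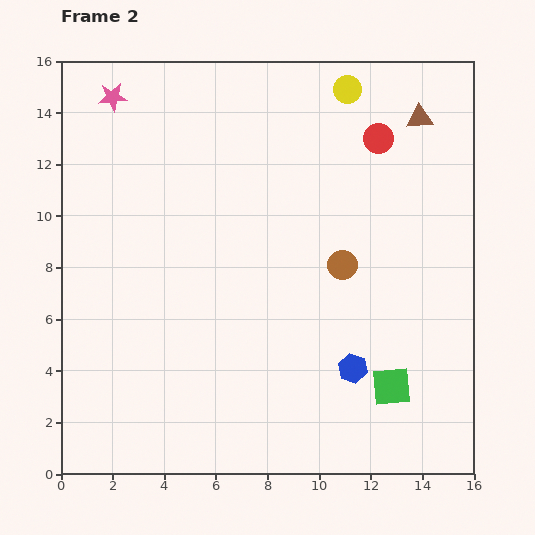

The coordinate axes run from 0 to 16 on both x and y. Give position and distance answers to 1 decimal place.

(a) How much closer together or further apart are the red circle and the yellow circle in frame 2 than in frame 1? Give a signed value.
-2.7

Distance in frame 1: 4.9. Distance in frame 2: 2.2.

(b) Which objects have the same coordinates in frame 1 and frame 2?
the red circle, the blue hexagon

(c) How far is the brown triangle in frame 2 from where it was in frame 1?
1.6

The brown triangle moved from (14.6, 15.2) to (13.9, 13.8), a distance of √(0.7² + 1.4²) ≈ 1.6.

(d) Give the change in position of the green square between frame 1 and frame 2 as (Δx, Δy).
(0.7, 1.1)

The green square was at (12.1, 2.3) in frame 1 and (12.8, 3.4) in frame 2.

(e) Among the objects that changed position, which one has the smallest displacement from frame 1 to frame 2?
the brown circle

(moved 0.8)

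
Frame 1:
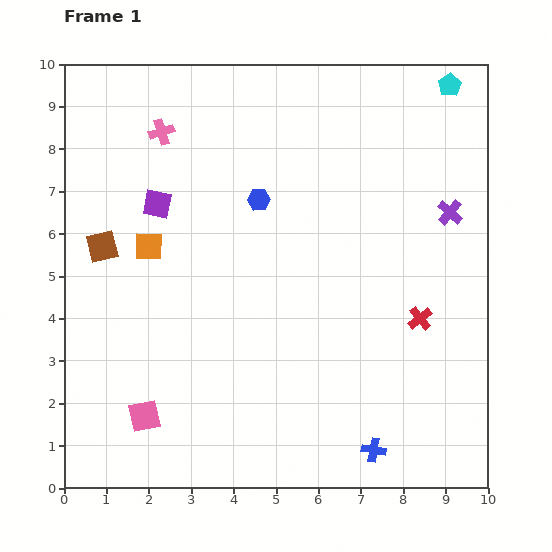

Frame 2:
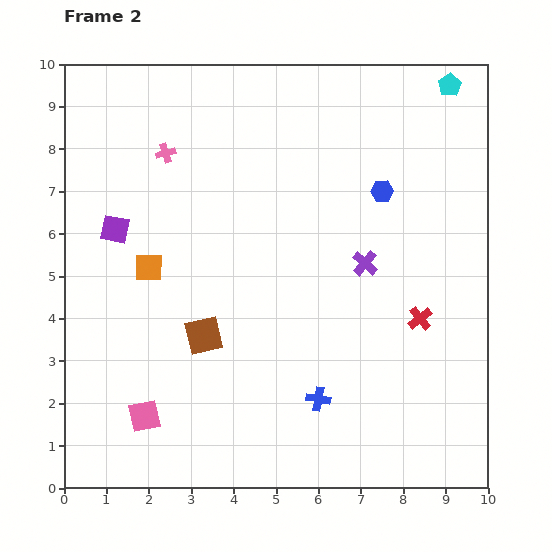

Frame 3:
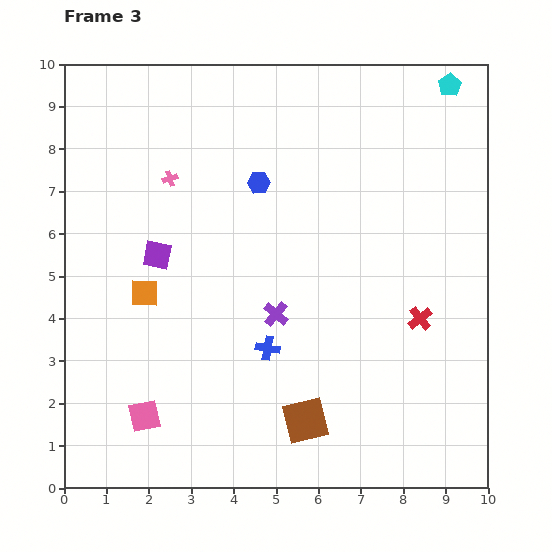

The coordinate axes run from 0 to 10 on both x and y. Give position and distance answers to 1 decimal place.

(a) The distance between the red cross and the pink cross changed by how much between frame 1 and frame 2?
-0.3

Distance in frame 1: 7.5. Distance in frame 2: 7.2.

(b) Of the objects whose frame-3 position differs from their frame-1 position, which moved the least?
the blue hexagon

(moved 0.4)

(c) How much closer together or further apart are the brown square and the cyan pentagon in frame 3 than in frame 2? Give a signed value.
+0.3

Distance in frame 2: 8.3. Distance in frame 3: 8.6.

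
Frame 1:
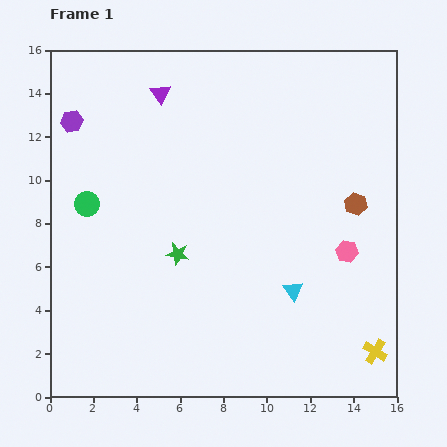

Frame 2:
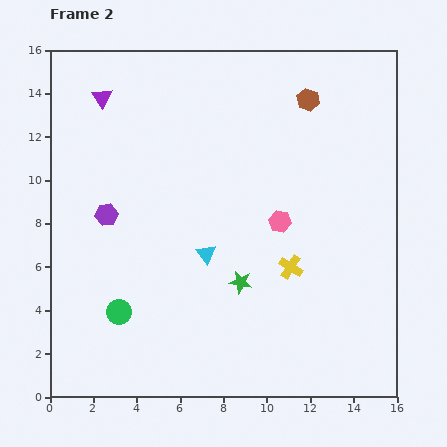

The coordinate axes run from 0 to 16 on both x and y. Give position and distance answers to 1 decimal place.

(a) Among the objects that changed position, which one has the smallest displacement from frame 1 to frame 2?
the purple triangle

(moved 2.7)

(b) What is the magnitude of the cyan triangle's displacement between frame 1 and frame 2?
4.3

The cyan triangle moved from (11.2, 4.9) to (7.2, 6.6), a distance of √(4.0² + 1.7²) ≈ 4.3.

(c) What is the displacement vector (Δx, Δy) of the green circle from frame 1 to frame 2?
(1.5, -5.0)

The green circle was at (1.7, 8.9) in frame 1 and (3.2, 3.9) in frame 2.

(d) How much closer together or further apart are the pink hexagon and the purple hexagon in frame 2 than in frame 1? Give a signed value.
-6.0

Distance in frame 1: 14.0. Distance in frame 2: 8.0.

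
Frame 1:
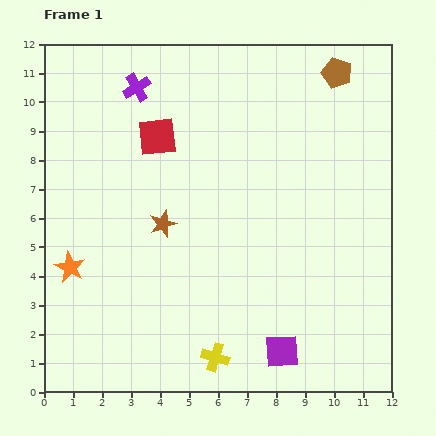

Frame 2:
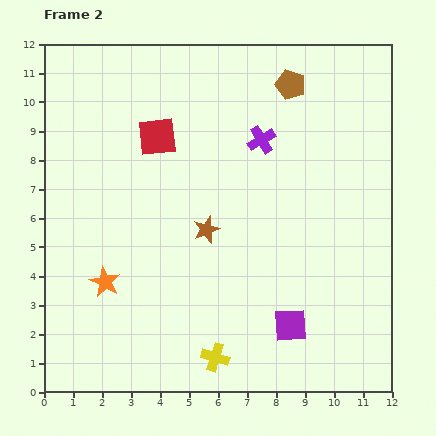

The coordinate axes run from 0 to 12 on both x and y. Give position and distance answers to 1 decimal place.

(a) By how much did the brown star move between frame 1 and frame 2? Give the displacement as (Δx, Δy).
(1.5, -0.2)

The brown star was at (4.1, 5.8) in frame 1 and (5.6, 5.6) in frame 2.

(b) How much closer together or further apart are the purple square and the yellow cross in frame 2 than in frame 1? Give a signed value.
+0.5

Distance in frame 1: 2.3. Distance in frame 2: 2.8.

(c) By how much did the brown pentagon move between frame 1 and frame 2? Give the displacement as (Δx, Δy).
(-1.6, -0.4)

The brown pentagon was at (10.1, 11.0) in frame 1 and (8.5, 10.6) in frame 2.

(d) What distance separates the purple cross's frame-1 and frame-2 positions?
4.7

The purple cross moved from (3.2, 10.5) to (7.5, 8.7), a distance of √(4.3² + 1.8²) ≈ 4.7.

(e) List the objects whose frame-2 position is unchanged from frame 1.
the yellow cross, the red square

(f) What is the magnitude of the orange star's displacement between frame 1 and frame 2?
1.3

The orange star moved from (0.9, 4.3) to (2.1, 3.8), a distance of √(1.2² + 0.5²) ≈ 1.3.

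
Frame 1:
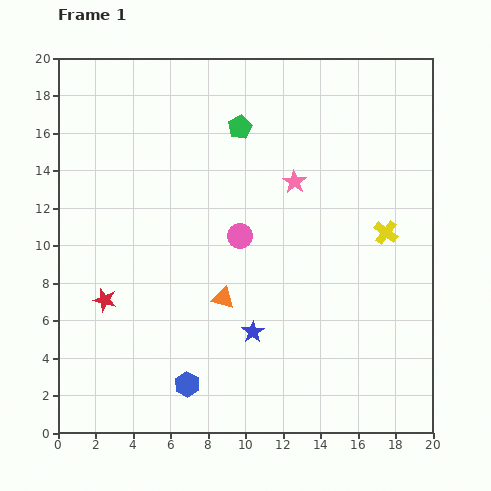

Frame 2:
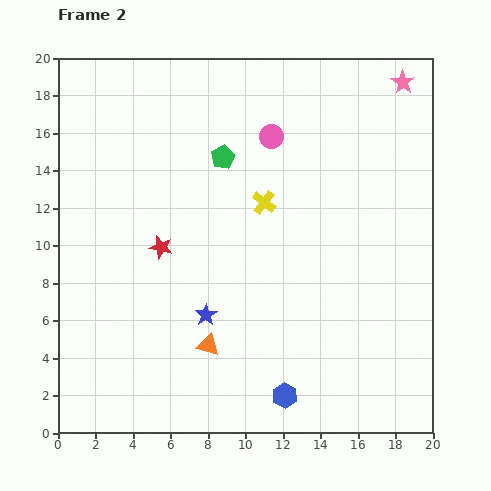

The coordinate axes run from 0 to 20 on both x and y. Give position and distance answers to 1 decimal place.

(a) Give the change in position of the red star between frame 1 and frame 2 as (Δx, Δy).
(3.0, 2.8)

The red star was at (2.5, 7.1) in frame 1 and (5.5, 9.9) in frame 2.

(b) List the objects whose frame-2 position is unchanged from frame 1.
none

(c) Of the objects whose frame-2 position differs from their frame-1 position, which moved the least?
the green pentagon

(moved 1.8)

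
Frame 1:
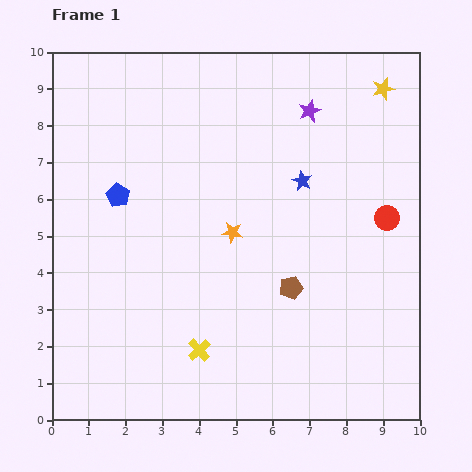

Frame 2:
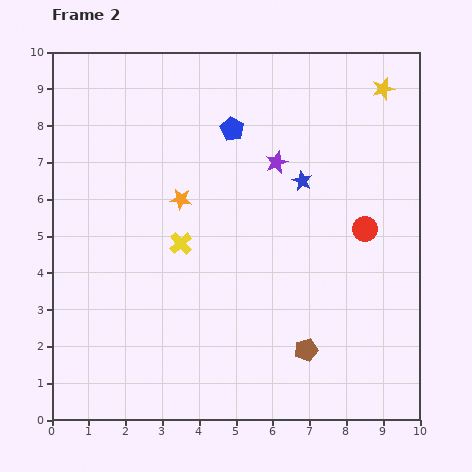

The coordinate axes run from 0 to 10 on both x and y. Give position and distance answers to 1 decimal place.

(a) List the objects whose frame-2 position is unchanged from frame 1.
the blue star, the yellow star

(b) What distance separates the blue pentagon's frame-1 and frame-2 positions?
3.6

The blue pentagon moved from (1.8, 6.1) to (4.9, 7.9), a distance of √(3.1² + 1.8²) ≈ 3.6.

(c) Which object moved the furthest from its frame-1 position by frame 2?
the blue pentagon

(moved 3.6; next 2.9)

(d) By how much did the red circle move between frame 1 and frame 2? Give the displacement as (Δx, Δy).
(-0.6, -0.3)

The red circle was at (9.1, 5.5) in frame 1 and (8.5, 5.2) in frame 2.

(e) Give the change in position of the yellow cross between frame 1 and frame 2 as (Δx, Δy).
(-0.5, 2.9)

The yellow cross was at (4.0, 1.9) in frame 1 and (3.5, 4.8) in frame 2.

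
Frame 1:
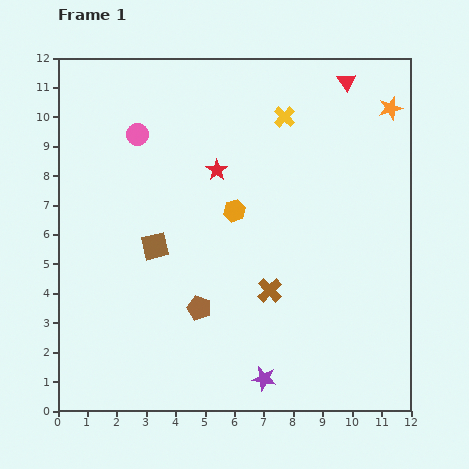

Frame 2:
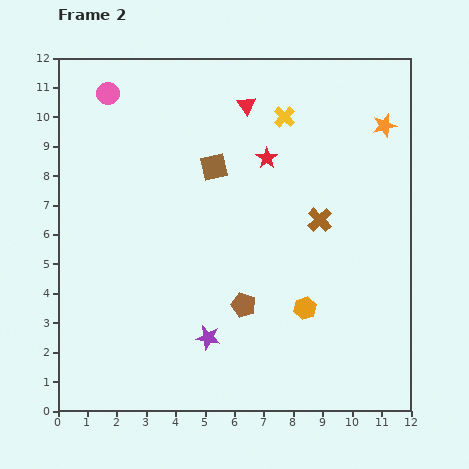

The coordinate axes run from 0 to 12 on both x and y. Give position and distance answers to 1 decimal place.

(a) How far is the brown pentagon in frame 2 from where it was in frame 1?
1.5

The brown pentagon moved from (4.8, 3.5) to (6.3, 3.6), a distance of √(1.5² + 0.1²) ≈ 1.5.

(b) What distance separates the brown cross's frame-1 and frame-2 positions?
2.9

The brown cross moved from (7.2, 4.1) to (8.9, 6.5), a distance of √(1.7² + 2.4²) ≈ 2.9.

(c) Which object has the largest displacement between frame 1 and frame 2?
the orange hexagon

(moved 4.1; next 3.5)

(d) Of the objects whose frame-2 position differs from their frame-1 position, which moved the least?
the orange star

(moved 0.6)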